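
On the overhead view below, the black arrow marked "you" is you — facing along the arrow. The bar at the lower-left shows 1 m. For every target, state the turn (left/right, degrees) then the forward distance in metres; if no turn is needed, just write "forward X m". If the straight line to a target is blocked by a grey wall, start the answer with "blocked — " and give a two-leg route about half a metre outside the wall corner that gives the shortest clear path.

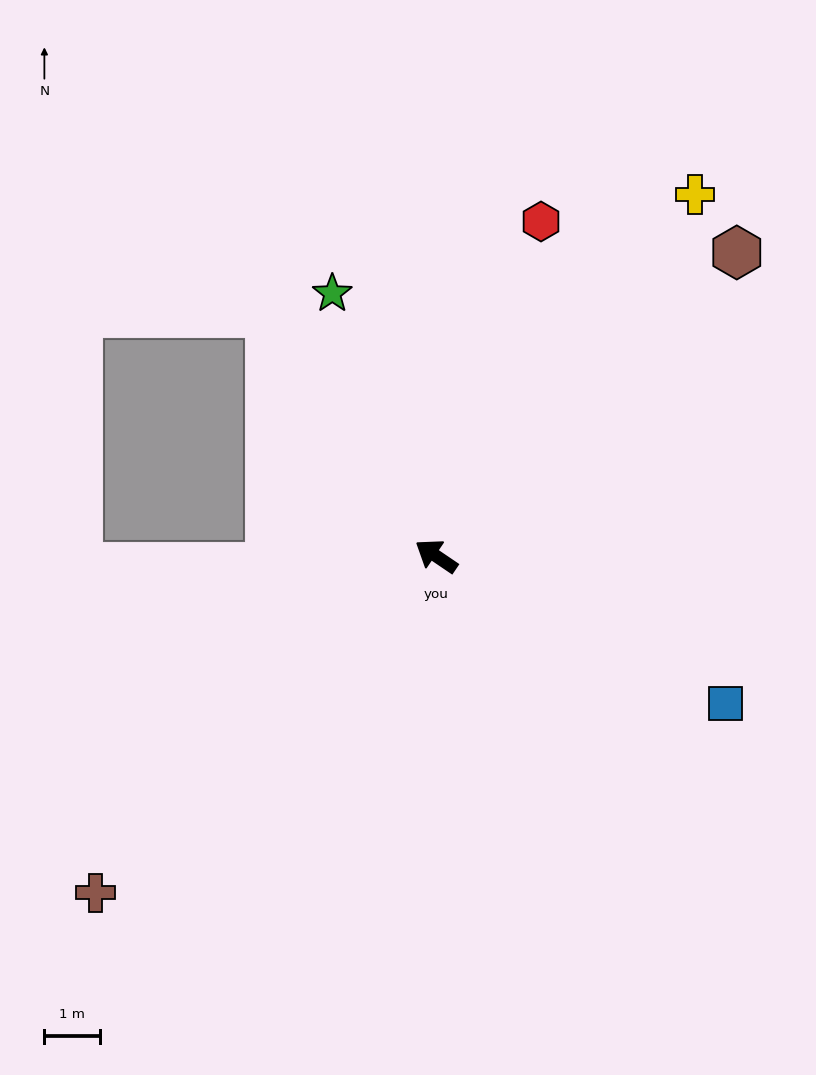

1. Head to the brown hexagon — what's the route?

turn right 101°, forward 7.6 m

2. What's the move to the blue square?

turn right 173°, forward 5.8 m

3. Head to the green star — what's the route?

turn right 34°, forward 5.0 m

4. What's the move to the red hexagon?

turn right 73°, forward 6.3 m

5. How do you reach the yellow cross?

turn right 91°, forward 7.9 m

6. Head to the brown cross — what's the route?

turn left 79°, forward 8.5 m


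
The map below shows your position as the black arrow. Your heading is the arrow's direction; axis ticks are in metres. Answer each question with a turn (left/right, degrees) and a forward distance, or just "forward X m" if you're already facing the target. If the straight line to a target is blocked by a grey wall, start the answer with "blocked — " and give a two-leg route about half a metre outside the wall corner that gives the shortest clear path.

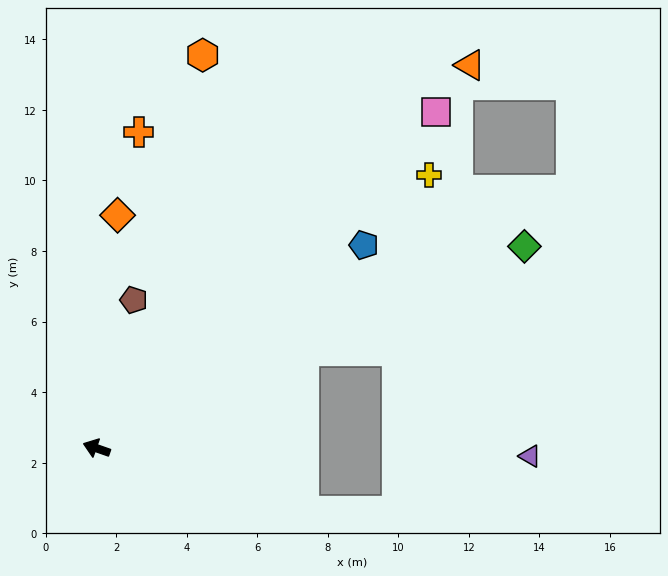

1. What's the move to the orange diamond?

turn right 76°, forward 6.6 m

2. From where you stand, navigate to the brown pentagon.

turn right 85°, forward 4.3 m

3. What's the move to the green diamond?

turn right 135°, forward 13.4 m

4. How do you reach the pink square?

turn right 116°, forward 13.5 m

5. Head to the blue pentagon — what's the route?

turn right 123°, forward 9.5 m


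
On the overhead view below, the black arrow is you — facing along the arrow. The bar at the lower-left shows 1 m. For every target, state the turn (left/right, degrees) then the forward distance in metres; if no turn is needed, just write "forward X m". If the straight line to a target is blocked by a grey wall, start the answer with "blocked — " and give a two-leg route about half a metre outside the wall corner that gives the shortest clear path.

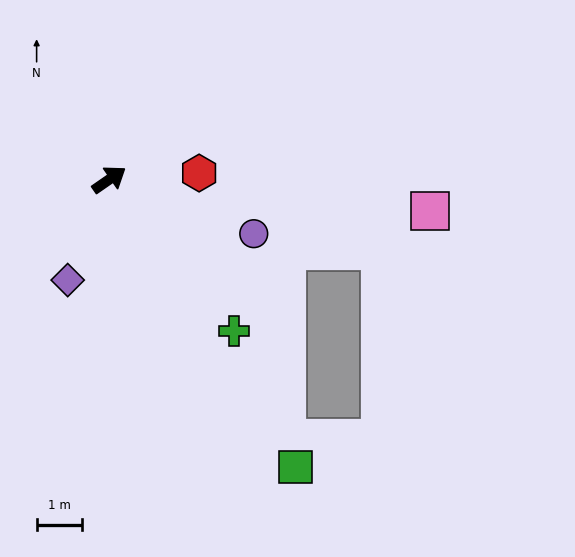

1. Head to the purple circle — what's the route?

turn right 55°, forward 3.4 m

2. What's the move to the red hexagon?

turn right 31°, forward 2.0 m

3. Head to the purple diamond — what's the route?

turn right 147°, forward 2.4 m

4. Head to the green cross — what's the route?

turn right 85°, forward 4.3 m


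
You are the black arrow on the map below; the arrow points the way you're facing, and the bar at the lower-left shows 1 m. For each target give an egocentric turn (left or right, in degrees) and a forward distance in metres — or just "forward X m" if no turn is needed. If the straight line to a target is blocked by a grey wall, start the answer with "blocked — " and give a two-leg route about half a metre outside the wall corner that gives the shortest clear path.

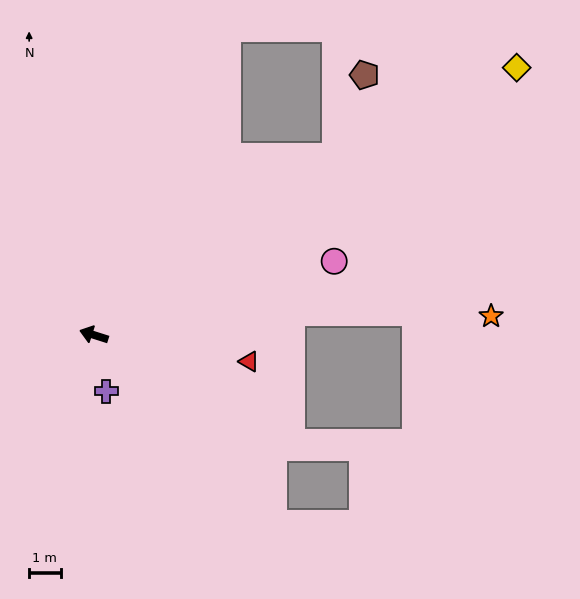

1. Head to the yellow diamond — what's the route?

turn right 130°, forward 15.9 m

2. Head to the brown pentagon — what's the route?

blocked — turn right 126°, forward 9.5 m, then turn left 33°, forward 2.8 m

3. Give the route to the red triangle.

turn right 172°, forward 5.0 m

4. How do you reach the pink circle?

turn right 145°, forward 8.0 m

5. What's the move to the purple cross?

turn left 120°, forward 1.8 m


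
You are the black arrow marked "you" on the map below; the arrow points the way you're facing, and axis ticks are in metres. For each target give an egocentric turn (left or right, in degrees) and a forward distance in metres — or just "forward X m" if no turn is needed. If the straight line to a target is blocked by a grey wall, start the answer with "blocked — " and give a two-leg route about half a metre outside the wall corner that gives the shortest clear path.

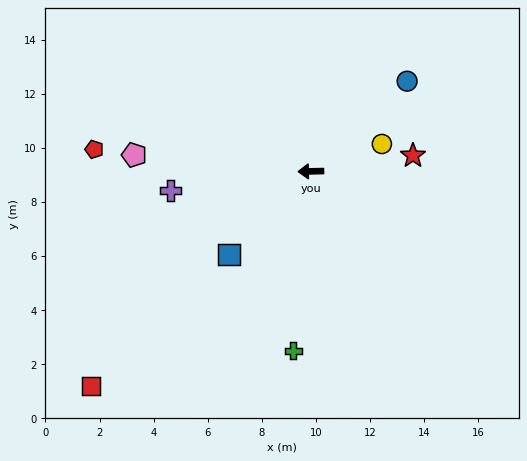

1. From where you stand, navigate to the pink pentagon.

turn right 7°, forward 6.6 m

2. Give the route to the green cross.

turn left 83°, forward 6.7 m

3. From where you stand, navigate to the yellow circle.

turn right 160°, forward 2.8 m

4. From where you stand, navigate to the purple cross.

turn left 7°, forward 5.2 m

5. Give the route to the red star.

turn right 173°, forward 3.8 m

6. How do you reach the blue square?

turn left 44°, forward 4.3 m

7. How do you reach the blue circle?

turn right 138°, forward 4.9 m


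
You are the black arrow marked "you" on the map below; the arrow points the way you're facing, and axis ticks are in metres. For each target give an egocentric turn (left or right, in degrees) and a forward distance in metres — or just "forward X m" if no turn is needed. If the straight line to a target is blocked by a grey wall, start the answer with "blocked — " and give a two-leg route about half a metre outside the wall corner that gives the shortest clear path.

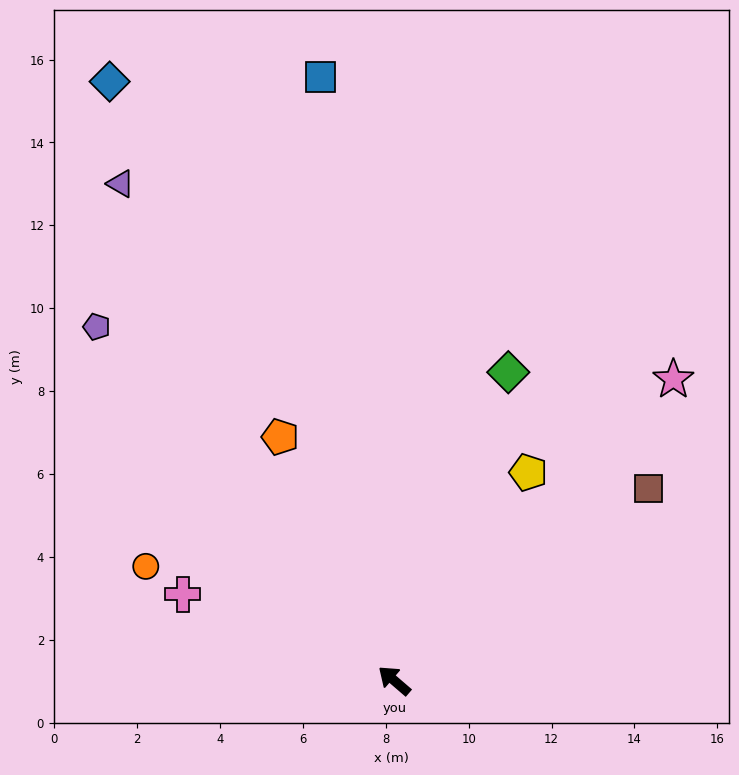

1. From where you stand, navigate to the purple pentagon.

turn right 9°, forward 11.2 m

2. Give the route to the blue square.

turn right 42°, forward 14.7 m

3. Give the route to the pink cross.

turn left 18°, forward 5.5 m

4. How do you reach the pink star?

turn right 92°, forward 9.9 m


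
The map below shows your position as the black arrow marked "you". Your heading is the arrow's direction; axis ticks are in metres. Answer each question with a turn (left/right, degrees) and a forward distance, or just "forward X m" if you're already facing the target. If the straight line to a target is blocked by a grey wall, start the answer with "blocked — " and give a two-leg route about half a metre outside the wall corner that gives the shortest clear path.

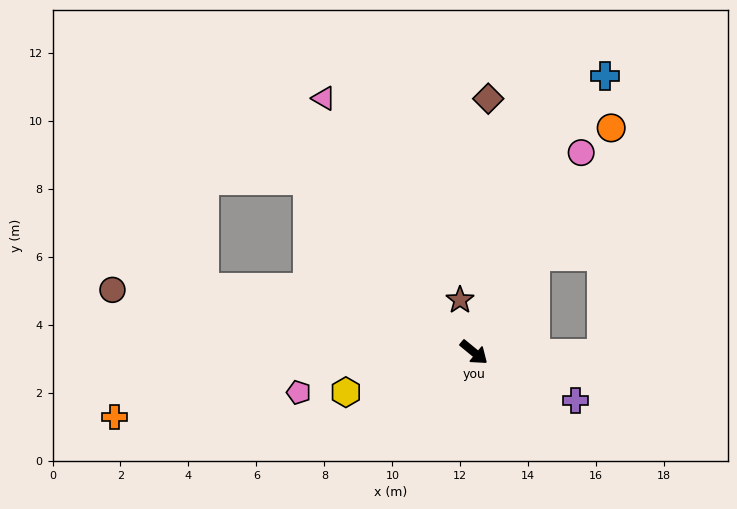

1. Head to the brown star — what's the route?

turn left 144°, forward 1.6 m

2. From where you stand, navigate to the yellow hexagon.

turn right 123°, forward 3.9 m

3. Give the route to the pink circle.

turn left 101°, forward 6.7 m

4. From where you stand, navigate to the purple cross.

turn left 14°, forward 3.3 m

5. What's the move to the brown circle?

turn right 150°, forward 10.8 m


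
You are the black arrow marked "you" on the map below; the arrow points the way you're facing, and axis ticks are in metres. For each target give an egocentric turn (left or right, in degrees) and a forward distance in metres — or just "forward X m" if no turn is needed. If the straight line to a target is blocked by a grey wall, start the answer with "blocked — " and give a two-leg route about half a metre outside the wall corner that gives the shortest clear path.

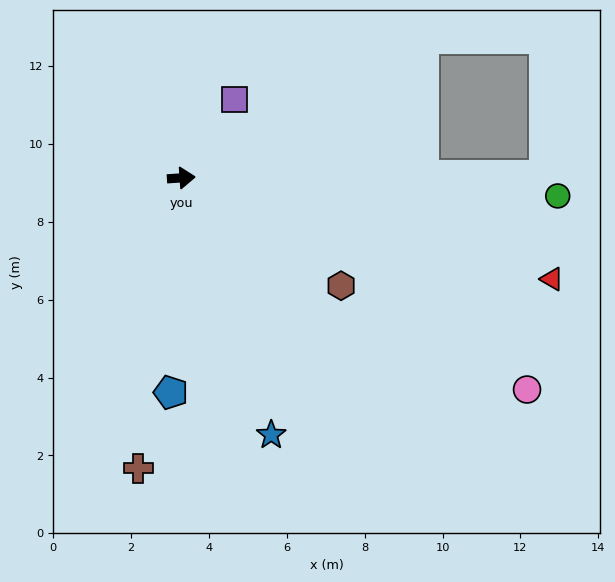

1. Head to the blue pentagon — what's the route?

turn right 97°, forward 5.5 m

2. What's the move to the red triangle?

turn right 19°, forward 9.9 m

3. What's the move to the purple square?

turn left 52°, forward 2.4 m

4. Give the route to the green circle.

turn right 7°, forward 9.7 m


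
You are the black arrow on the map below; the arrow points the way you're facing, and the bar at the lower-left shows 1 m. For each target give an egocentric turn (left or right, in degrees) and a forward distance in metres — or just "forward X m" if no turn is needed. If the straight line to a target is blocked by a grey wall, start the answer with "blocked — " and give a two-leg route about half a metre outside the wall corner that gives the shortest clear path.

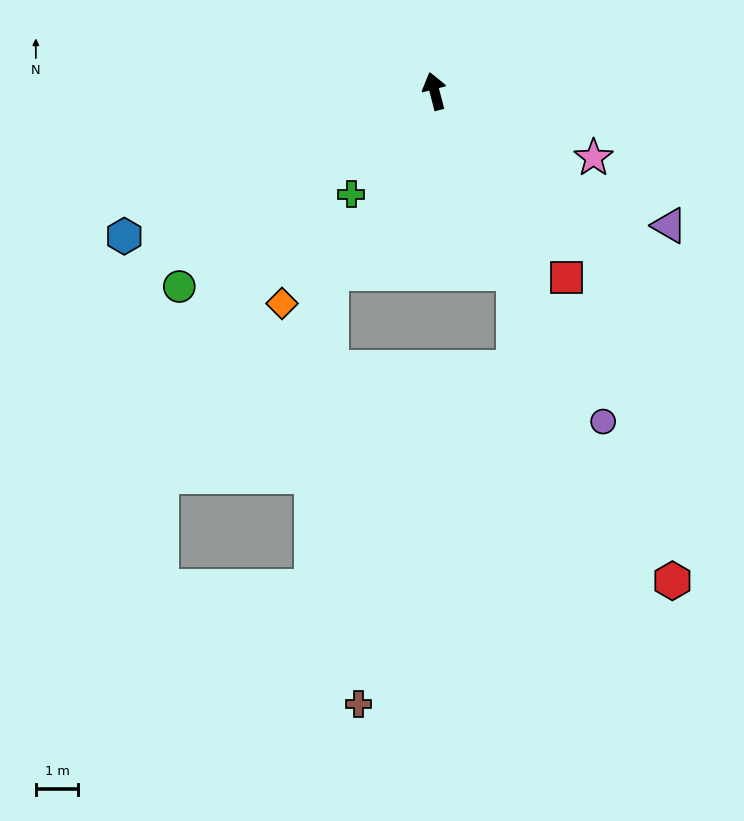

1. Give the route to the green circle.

turn left 113°, forward 7.5 m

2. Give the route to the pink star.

turn right 127°, forward 4.0 m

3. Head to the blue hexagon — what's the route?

turn left 101°, forward 8.0 m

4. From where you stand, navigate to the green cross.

turn left 127°, forward 3.1 m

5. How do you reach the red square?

turn right 159°, forward 5.4 m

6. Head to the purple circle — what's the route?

turn right 167°, forward 8.7 m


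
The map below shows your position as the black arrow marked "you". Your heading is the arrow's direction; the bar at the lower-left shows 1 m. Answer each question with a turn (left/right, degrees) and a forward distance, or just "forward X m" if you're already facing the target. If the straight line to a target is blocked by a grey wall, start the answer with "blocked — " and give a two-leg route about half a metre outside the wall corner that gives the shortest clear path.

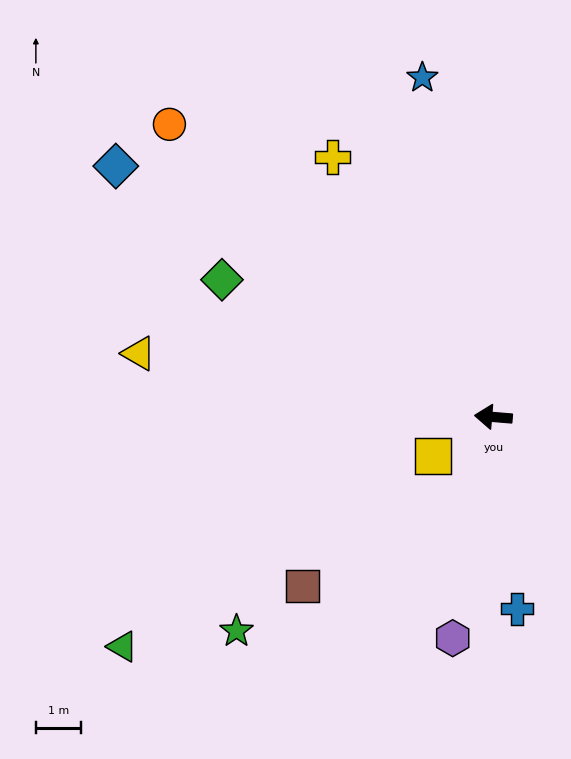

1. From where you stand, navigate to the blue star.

turn right 73°, forward 7.7 m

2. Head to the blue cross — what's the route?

turn left 102°, forward 4.3 m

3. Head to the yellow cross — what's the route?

turn right 54°, forward 6.8 m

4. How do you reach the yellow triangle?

turn right 5°, forward 8.0 m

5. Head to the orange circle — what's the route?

turn right 37°, forward 9.7 m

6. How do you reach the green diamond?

turn right 22°, forward 6.7 m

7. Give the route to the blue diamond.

turn right 29°, forward 10.1 m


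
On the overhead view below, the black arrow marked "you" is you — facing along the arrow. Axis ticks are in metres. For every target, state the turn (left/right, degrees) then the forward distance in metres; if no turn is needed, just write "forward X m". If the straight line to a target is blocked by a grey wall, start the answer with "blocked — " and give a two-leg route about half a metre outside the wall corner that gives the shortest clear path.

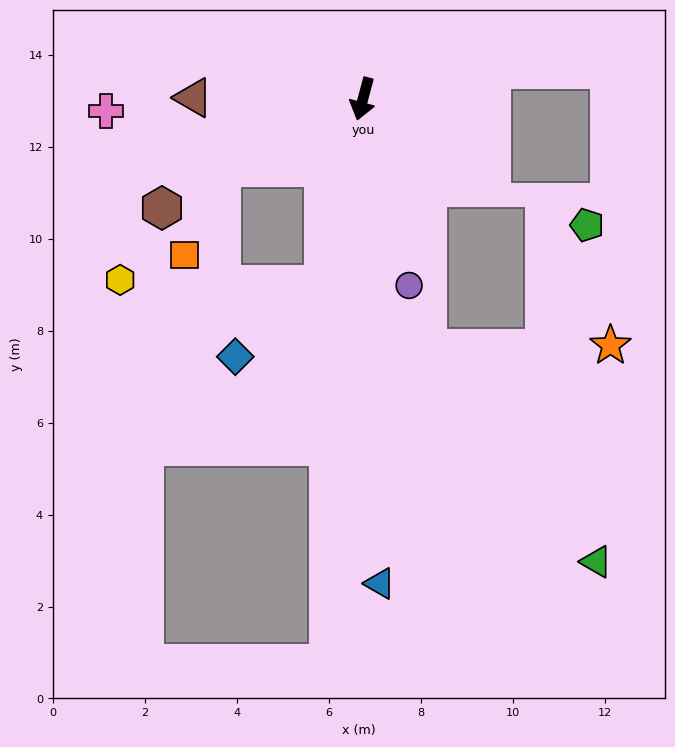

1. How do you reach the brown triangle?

turn right 75°, forward 3.7 m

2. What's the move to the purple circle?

turn left 29°, forward 4.2 m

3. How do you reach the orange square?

blocked — turn right 49°, forward 3.4 m, then turn left 41°, forward 2.1 m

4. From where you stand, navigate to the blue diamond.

blocked — turn left 3°, forward 4.1 m, then turn right 39°, forward 2.5 m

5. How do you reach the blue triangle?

turn left 17°, forward 10.5 m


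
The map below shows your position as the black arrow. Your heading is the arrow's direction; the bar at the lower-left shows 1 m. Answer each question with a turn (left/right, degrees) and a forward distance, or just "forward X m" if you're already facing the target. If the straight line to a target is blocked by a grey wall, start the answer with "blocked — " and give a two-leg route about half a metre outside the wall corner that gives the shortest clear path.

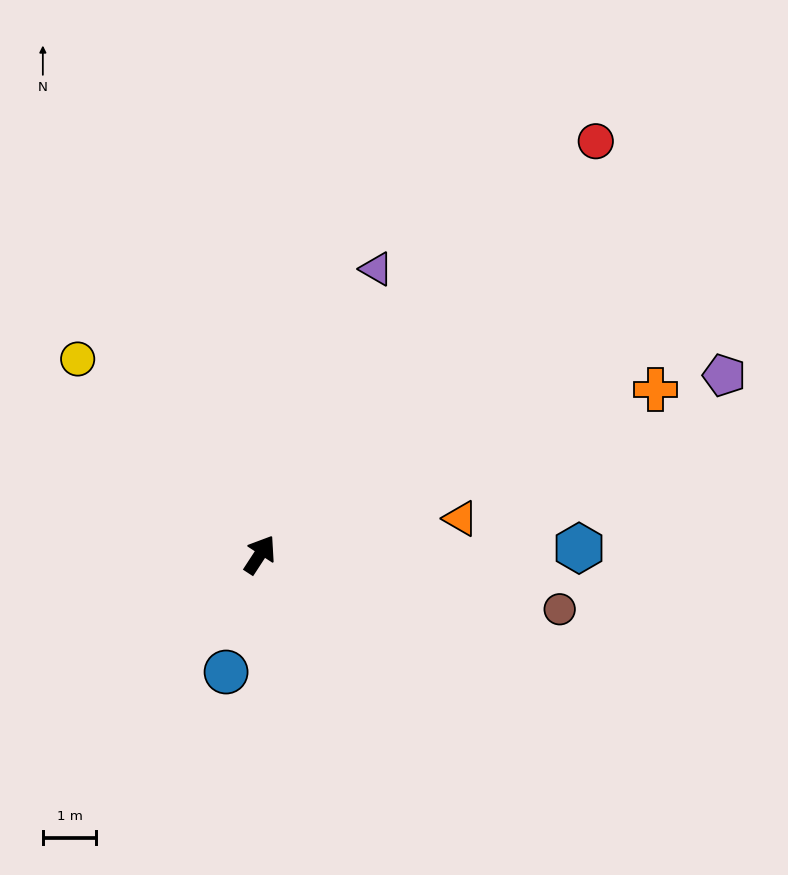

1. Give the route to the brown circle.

turn right 67°, forward 5.7 m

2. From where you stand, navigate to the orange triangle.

turn right 47°, forward 3.8 m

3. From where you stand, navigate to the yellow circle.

turn left 76°, forward 5.0 m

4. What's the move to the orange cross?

turn right 34°, forward 8.0 m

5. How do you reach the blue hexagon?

turn right 56°, forward 6.0 m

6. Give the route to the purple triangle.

turn left 11°, forward 5.8 m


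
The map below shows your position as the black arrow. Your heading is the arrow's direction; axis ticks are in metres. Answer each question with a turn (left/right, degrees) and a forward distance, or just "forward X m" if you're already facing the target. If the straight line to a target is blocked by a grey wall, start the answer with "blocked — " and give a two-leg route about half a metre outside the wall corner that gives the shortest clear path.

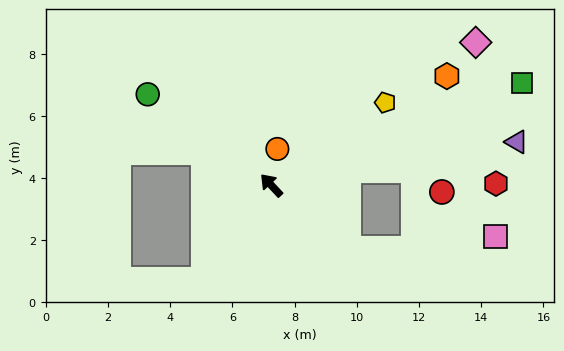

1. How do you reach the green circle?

turn left 11°, forward 4.9 m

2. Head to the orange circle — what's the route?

turn right 53°, forward 1.2 m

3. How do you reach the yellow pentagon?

turn right 97°, forward 4.5 m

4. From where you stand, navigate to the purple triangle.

turn right 123°, forward 8.0 m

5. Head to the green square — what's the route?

turn right 111°, forward 8.7 m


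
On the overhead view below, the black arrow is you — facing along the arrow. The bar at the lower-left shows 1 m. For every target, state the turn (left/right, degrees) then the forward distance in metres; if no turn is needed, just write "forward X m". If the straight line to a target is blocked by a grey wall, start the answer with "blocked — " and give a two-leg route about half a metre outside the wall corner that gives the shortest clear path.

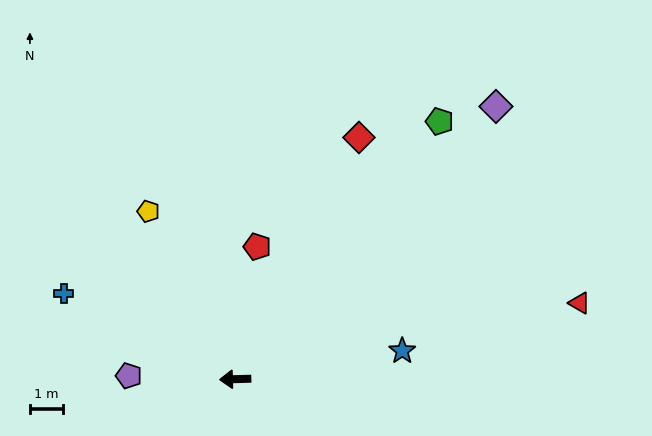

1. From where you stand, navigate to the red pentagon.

turn right 101°, forward 4.1 m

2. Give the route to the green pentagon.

turn right 130°, forward 10.0 m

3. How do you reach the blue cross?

turn right 28°, forward 5.8 m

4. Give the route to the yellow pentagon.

turn right 64°, forward 5.7 m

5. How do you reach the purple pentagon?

turn right 4°, forward 3.2 m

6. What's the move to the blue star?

turn right 172°, forward 5.2 m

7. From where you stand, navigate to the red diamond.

turn right 119°, forward 8.3 m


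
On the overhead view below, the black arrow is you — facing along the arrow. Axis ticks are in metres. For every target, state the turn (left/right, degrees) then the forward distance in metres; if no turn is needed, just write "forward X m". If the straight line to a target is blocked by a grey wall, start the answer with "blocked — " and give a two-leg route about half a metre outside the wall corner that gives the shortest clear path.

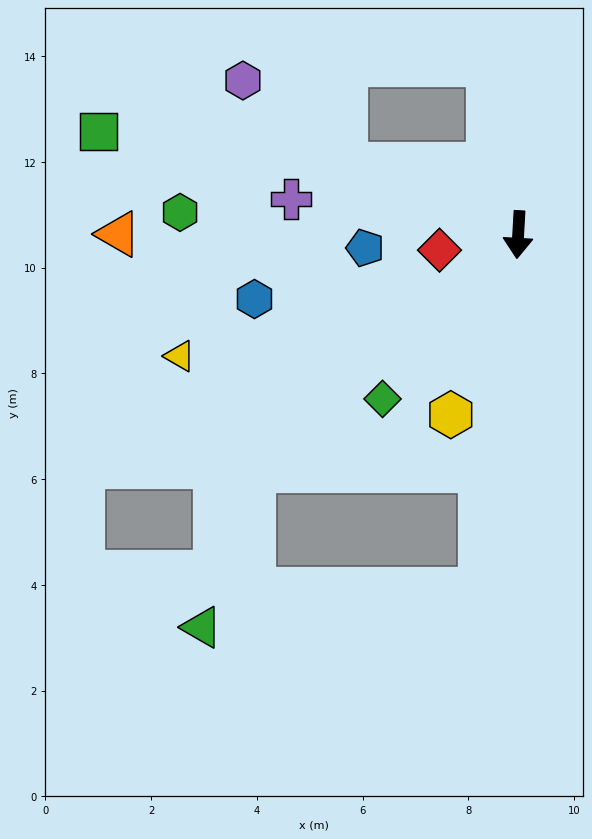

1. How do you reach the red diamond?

turn right 76°, forward 1.5 m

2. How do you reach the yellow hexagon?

turn right 17°, forward 3.6 m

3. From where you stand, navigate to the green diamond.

turn right 36°, forward 4.0 m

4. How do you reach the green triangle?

blocked — turn right 45°, forward 6.7 m, then turn left 30°, forward 3.1 m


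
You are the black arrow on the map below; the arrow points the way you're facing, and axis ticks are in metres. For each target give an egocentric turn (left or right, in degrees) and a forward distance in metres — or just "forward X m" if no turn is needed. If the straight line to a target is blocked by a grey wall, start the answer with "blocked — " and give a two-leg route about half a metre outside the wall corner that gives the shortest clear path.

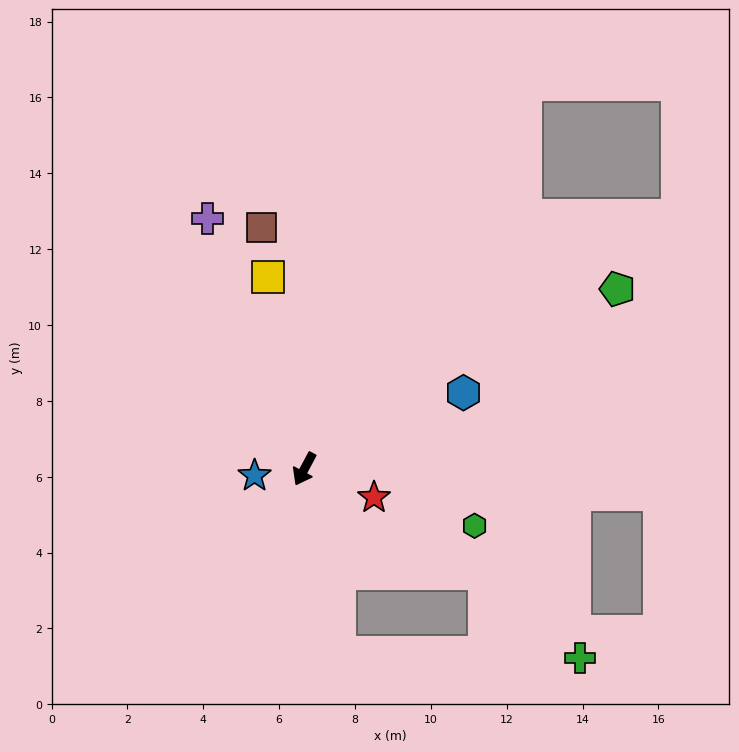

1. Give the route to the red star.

turn left 96°, forward 2.0 m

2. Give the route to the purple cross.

turn right 131°, forward 7.1 m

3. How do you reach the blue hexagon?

turn left 144°, forward 4.7 m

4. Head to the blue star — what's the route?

turn right 54°, forward 1.3 m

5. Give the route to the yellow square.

turn right 141°, forward 5.2 m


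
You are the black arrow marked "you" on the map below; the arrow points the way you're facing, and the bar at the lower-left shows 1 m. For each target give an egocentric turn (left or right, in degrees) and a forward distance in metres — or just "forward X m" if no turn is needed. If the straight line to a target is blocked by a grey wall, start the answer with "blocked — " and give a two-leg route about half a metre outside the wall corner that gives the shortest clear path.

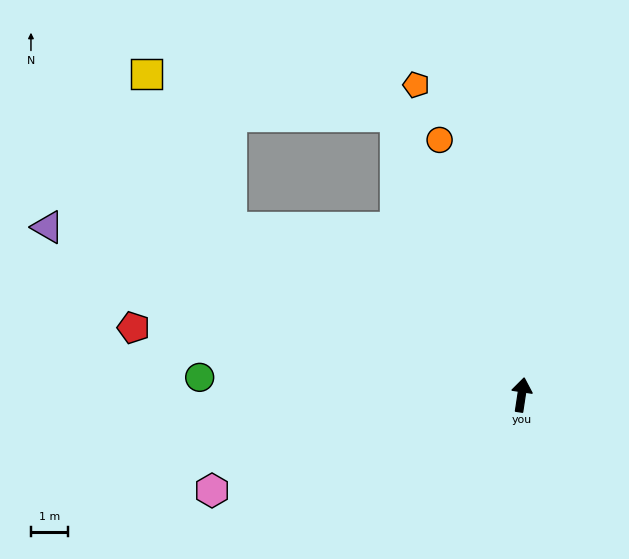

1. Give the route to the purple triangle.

turn left 79°, forward 13.6 m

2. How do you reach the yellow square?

blocked — turn left 69°, forward 9.1 m, then turn right 32°, forward 4.8 m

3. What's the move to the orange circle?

turn left 26°, forward 7.3 m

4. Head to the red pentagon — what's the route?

turn left 89°, forward 10.7 m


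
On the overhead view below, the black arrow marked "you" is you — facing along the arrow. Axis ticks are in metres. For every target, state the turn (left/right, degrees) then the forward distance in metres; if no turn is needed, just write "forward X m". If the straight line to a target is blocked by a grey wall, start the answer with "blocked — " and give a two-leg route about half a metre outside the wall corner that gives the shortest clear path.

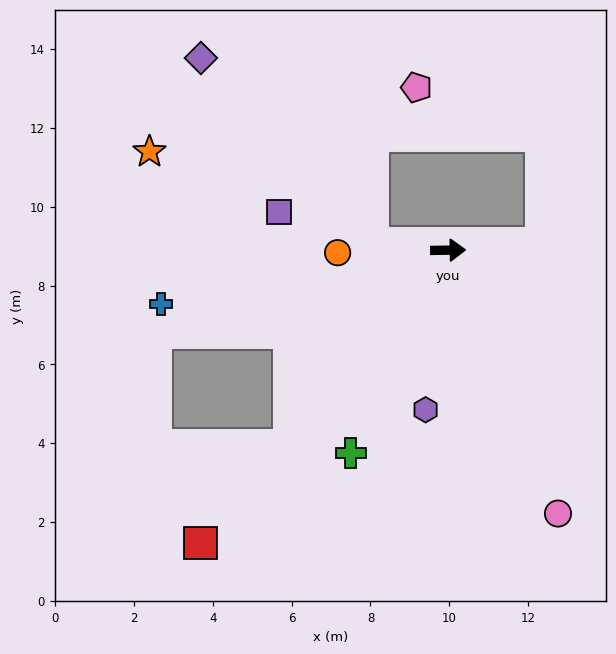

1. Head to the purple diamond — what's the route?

blocked — turn left 174°, forward 1.9 m, then turn right 42°, forward 6.4 m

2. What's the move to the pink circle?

turn right 68°, forward 7.2 m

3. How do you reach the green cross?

turn right 117°, forward 5.7 m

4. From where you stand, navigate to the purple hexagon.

turn right 99°, forward 4.1 m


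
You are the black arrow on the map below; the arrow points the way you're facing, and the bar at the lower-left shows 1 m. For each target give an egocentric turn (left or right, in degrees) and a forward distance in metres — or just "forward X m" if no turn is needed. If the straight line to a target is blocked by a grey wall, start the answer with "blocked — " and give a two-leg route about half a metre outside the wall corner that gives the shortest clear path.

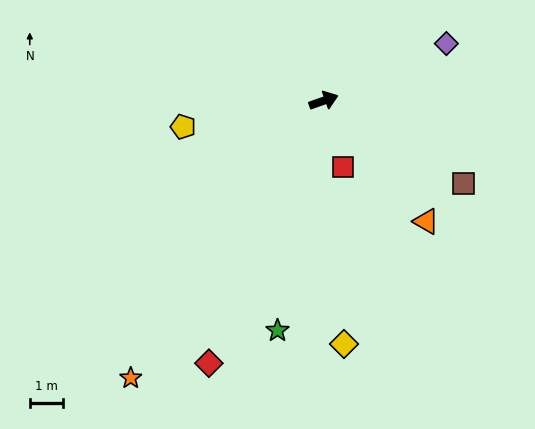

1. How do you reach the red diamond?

turn right 133°, forward 8.5 m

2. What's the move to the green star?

turn right 121°, forward 7.0 m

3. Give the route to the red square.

turn right 93°, forward 2.0 m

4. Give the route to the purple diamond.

turn left 5°, forward 4.0 m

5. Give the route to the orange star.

turn right 144°, forward 10.0 m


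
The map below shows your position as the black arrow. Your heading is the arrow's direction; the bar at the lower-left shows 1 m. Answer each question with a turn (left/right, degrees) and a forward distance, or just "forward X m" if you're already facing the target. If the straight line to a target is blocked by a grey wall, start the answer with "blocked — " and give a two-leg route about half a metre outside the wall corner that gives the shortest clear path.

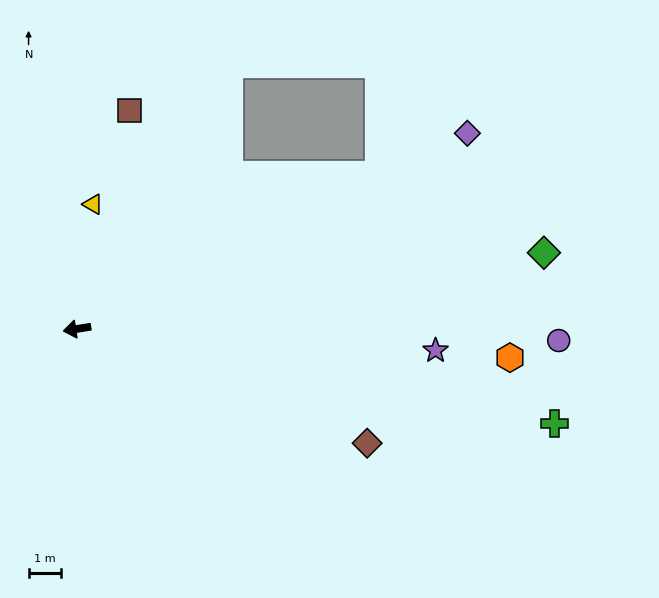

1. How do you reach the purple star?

turn left 168°, forward 11.0 m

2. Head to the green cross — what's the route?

turn left 160°, forward 14.9 m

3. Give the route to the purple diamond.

turn right 162°, forward 13.4 m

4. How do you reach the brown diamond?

turn left 150°, forward 9.6 m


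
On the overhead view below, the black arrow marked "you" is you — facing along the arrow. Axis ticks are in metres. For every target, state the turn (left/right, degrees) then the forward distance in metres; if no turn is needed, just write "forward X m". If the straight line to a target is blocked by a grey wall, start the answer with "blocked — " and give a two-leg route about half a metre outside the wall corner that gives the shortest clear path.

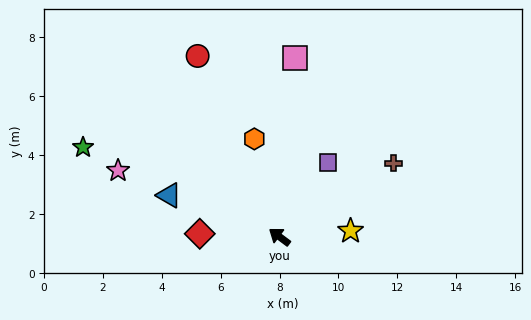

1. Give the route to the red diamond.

turn left 35°, forward 2.7 m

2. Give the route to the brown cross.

turn right 110°, forward 4.6 m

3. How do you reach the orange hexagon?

turn right 39°, forward 3.4 m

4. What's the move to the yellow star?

turn right 139°, forward 2.4 m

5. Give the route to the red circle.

turn right 29°, forward 6.7 m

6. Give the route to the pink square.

turn right 58°, forward 6.1 m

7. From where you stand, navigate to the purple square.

turn right 87°, forward 3.0 m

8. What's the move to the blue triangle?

turn left 16°, forward 4.0 m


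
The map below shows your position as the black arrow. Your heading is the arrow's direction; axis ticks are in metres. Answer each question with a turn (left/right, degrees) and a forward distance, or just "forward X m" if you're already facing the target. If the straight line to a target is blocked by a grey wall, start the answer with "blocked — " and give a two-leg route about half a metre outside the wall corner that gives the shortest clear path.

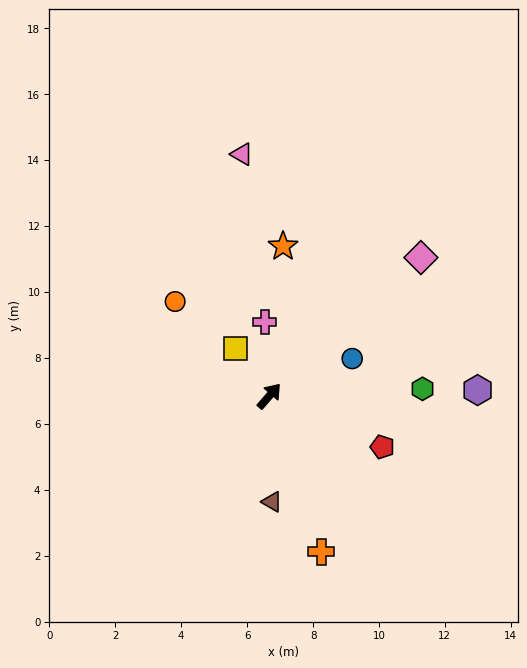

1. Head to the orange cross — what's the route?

turn right 121°, forward 5.0 m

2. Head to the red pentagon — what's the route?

turn right 73°, forward 3.8 m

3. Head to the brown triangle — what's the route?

turn right 138°, forward 3.2 m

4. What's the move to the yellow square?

turn left 76°, forward 1.8 m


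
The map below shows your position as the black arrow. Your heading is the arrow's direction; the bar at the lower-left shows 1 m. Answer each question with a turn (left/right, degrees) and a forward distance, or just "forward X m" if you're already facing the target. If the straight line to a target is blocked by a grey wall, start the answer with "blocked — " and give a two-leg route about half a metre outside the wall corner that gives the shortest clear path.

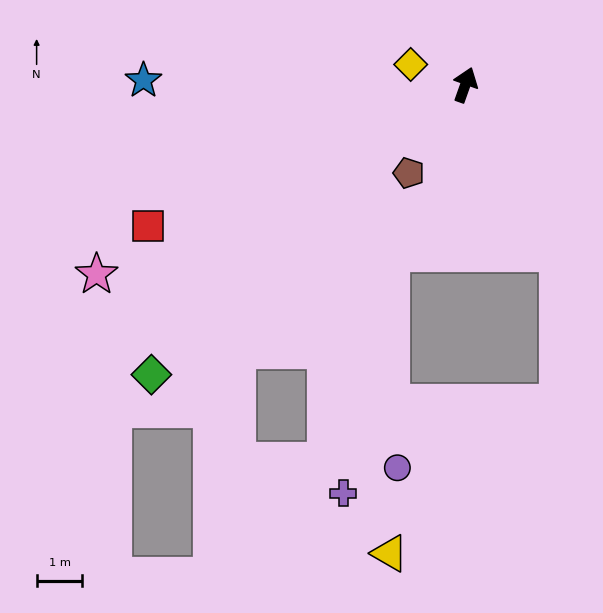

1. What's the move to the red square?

turn left 134°, forward 7.6 m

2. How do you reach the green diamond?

turn left 152°, forward 9.3 m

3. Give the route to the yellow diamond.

turn left 89°, forward 1.3 m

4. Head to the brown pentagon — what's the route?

turn left 167°, forward 2.3 m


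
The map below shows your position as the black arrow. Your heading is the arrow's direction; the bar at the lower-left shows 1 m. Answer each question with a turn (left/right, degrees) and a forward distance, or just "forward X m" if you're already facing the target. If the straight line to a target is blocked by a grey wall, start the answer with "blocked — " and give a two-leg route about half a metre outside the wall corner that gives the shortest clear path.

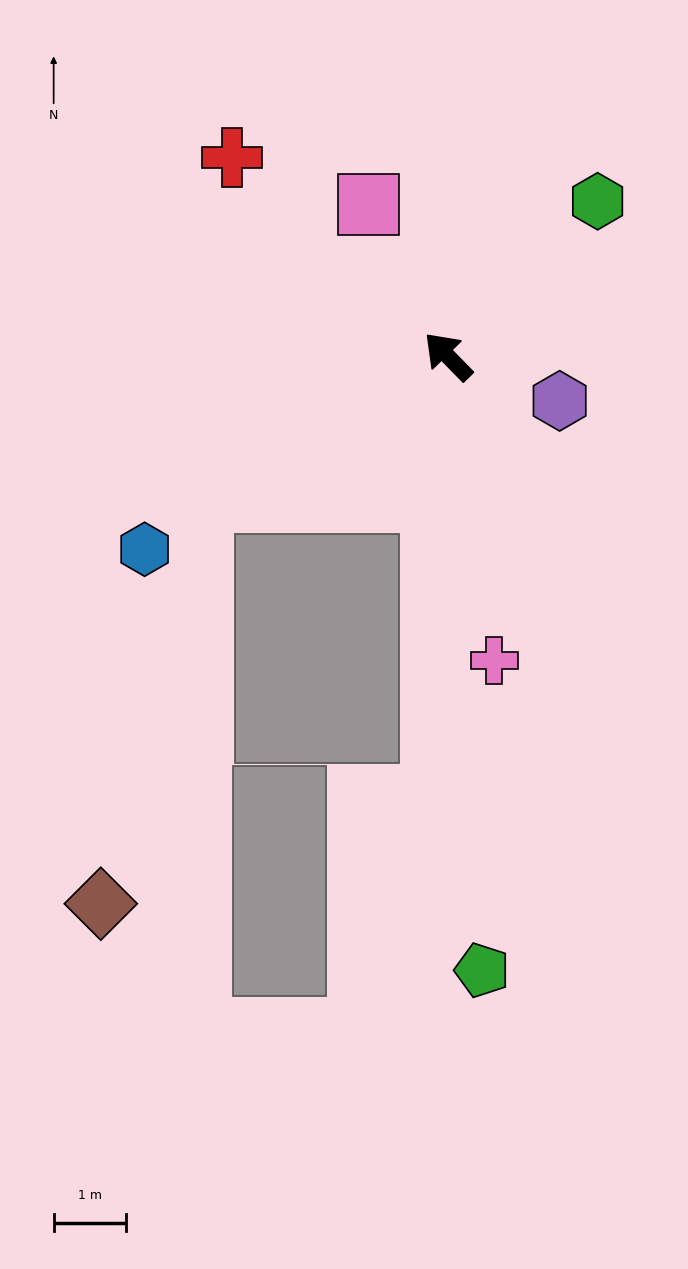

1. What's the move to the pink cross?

turn left 144°, forward 4.2 m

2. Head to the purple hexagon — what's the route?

turn right 156°, forward 1.7 m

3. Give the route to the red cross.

turn left 3°, forward 4.0 m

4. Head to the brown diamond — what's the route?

blocked — turn left 76°, forward 3.9 m, then turn left 46°, forward 5.7 m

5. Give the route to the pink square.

turn right 17°, forward 2.4 m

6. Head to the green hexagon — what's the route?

turn right 88°, forward 3.0 m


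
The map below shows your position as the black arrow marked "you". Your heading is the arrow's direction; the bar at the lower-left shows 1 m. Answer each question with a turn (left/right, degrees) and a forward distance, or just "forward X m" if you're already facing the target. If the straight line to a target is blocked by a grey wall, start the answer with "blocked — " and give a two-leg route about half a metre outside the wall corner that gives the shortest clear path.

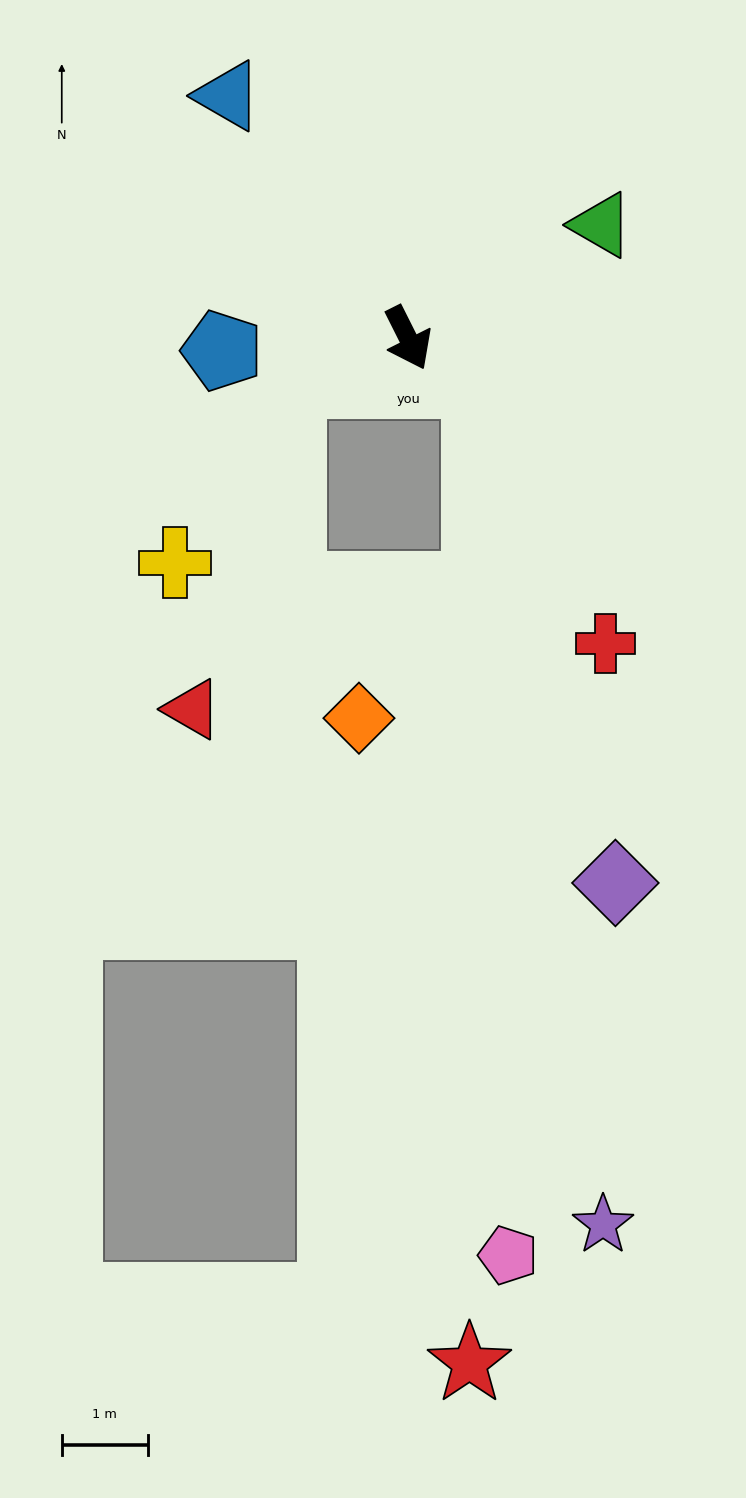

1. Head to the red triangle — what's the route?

blocked — turn right 97°, forward 1.5 m, then turn left 54°, forward 4.0 m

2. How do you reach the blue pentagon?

turn right 113°, forward 2.2 m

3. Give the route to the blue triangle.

turn right 170°, forward 3.5 m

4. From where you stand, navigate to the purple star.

blocked — turn left 32°, forward 1.0 m, then turn right 50°, forward 9.9 m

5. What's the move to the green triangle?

turn left 94°, forward 2.6 m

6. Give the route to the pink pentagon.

blocked — turn left 32°, forward 1.0 m, then turn right 57°, forward 10.2 m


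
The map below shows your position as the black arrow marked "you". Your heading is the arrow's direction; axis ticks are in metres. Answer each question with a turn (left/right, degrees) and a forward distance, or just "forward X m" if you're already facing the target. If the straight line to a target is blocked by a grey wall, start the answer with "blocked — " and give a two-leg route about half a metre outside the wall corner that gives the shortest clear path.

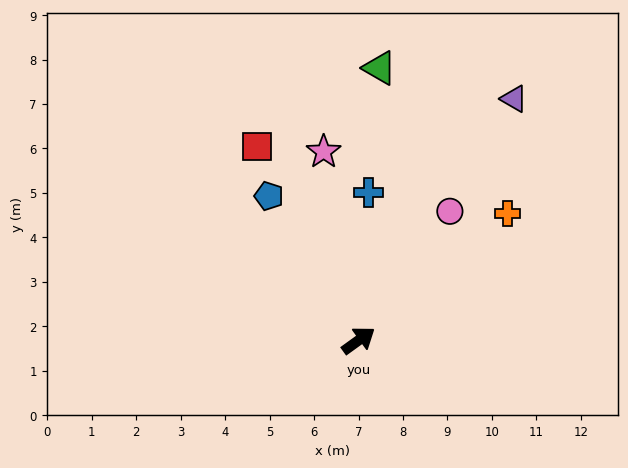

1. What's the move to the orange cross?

turn left 5°, forward 4.4 m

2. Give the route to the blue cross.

turn left 50°, forward 3.3 m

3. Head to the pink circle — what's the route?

turn left 19°, forward 3.6 m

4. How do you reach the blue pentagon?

turn left 86°, forward 3.8 m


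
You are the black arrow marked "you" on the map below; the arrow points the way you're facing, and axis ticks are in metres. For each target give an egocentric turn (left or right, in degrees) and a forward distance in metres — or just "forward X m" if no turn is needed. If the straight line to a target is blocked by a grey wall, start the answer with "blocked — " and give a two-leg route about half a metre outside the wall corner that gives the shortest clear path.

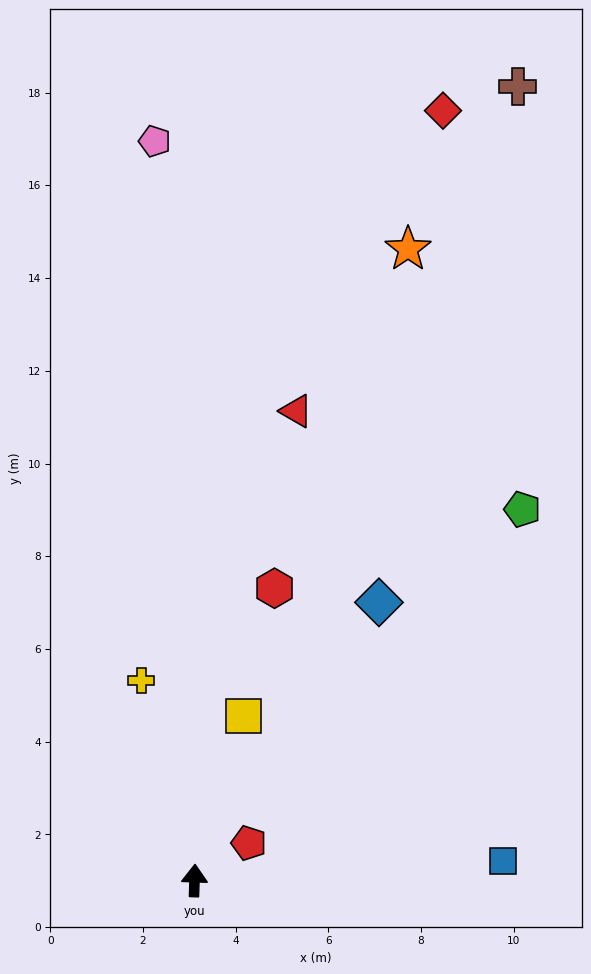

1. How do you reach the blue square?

turn right 84°, forward 6.7 m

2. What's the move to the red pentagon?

turn right 54°, forward 1.4 m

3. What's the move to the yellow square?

turn right 15°, forward 3.7 m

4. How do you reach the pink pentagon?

turn left 5°, forward 16.0 m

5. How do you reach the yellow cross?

turn left 17°, forward 4.5 m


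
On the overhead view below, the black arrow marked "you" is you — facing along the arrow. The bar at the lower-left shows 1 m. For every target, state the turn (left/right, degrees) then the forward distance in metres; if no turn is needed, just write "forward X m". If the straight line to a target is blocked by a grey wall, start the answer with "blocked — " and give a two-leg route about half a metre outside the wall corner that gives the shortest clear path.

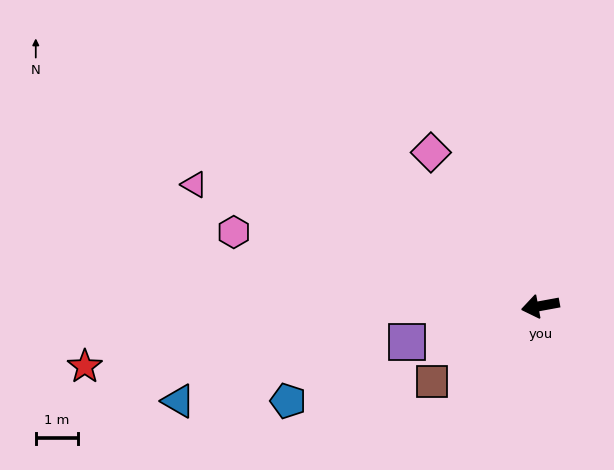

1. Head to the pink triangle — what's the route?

turn right 30°, forward 8.7 m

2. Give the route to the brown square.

turn left 25°, forward 3.1 m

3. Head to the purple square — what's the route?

turn left 5°, forward 3.3 m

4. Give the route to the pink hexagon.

turn right 24°, forward 7.5 m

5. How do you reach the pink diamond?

turn right 65°, forward 4.5 m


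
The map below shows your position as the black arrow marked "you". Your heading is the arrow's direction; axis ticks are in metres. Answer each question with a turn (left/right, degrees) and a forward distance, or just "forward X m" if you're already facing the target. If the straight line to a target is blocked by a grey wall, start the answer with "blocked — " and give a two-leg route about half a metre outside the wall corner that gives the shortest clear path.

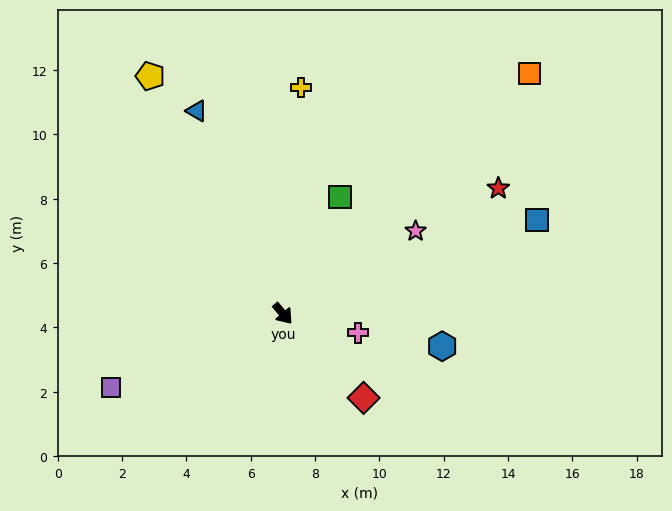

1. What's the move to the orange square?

turn left 94°, forward 10.7 m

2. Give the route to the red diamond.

turn left 4°, forward 3.6 m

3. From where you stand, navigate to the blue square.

turn left 70°, forward 8.4 m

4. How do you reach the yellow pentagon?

turn left 169°, forward 8.5 m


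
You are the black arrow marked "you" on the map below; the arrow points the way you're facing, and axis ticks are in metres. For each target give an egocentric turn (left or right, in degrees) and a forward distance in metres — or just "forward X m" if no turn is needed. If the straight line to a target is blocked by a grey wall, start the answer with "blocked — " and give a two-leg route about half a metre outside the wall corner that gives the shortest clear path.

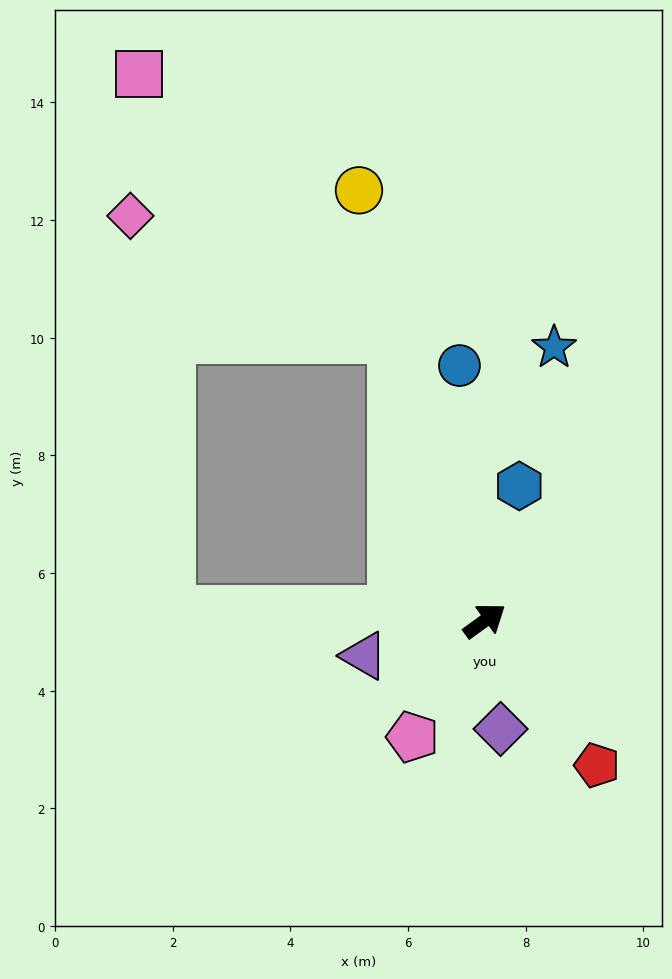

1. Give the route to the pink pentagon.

turn right 158°, forward 2.3 m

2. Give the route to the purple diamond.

turn right 118°, forward 1.9 m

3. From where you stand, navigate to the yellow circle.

turn left 70°, forward 7.6 m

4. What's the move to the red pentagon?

turn right 88°, forward 3.1 m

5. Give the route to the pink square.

blocked — turn left 72°, forward 5.0 m, then turn left 26°, forward 6.2 m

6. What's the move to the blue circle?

turn left 60°, forward 4.4 m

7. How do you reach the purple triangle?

turn left 160°, forward 2.1 m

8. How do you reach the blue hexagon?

turn left 40°, forward 2.4 m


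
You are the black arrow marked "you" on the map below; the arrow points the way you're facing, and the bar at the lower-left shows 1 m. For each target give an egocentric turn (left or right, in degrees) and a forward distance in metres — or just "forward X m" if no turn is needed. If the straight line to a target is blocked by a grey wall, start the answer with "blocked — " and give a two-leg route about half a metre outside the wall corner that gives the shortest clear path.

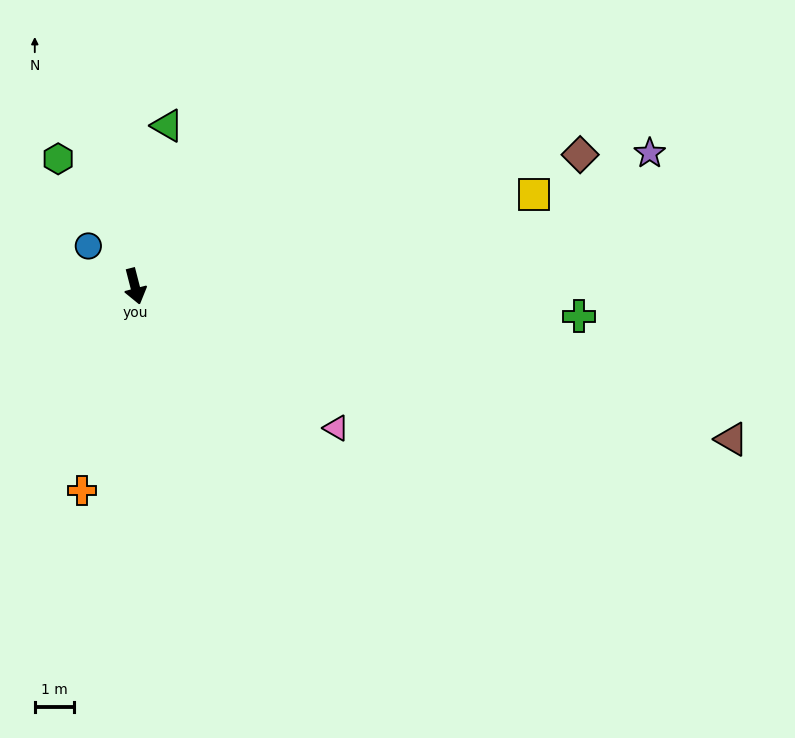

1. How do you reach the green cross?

turn left 72°, forward 11.3 m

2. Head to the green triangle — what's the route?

turn left 154°, forward 4.1 m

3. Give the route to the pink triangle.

turn left 40°, forward 6.2 m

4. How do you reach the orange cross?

turn right 29°, forward 5.3 m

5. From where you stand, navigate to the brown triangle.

turn left 61°, forward 15.6 m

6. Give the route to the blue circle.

turn right 145°, forward 1.6 m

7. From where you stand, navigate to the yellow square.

turn left 89°, forward 10.4 m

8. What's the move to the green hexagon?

turn right 163°, forward 3.8 m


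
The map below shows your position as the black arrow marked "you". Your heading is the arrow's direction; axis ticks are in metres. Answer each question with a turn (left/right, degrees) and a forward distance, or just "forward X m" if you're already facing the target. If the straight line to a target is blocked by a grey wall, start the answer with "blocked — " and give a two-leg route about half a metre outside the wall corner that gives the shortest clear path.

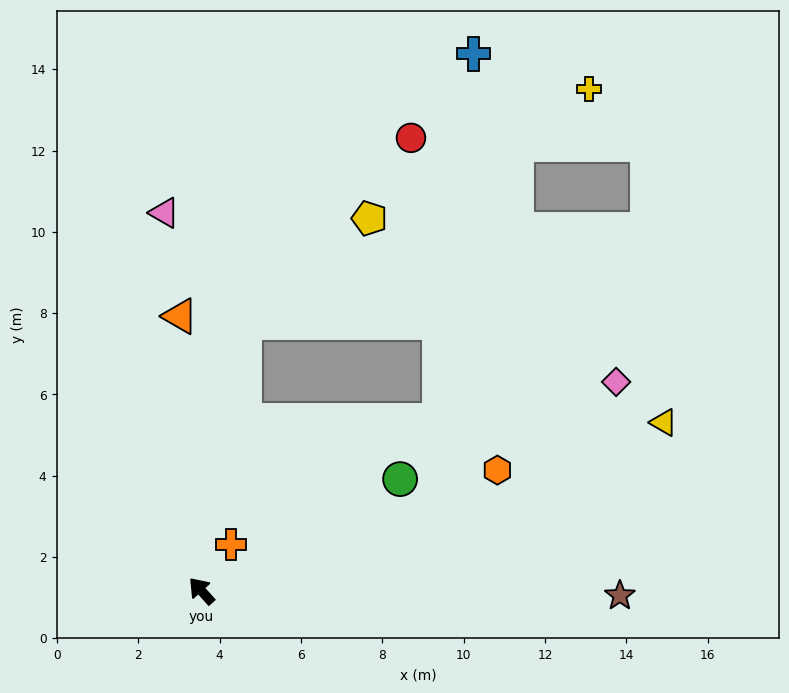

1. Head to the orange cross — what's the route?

turn right 75°, forward 1.3 m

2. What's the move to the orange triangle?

turn right 37°, forward 6.8 m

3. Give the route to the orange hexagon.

turn right 110°, forward 7.9 m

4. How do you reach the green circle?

turn right 103°, forward 5.6 m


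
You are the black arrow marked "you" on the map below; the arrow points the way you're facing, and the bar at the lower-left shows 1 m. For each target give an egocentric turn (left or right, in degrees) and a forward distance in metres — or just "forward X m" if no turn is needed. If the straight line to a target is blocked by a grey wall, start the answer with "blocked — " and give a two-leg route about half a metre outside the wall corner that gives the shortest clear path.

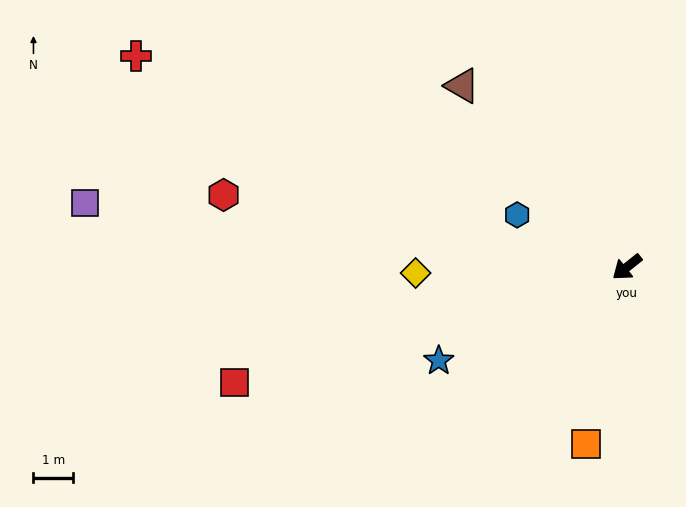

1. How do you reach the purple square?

turn right 45°, forward 13.7 m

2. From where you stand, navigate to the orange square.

turn left 38°, forward 4.6 m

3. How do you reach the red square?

turn right 22°, forward 10.3 m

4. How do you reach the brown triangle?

turn right 86°, forward 6.2 m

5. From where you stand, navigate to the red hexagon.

turn right 49°, forward 10.3 m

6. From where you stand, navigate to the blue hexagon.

turn right 64°, forward 3.1 m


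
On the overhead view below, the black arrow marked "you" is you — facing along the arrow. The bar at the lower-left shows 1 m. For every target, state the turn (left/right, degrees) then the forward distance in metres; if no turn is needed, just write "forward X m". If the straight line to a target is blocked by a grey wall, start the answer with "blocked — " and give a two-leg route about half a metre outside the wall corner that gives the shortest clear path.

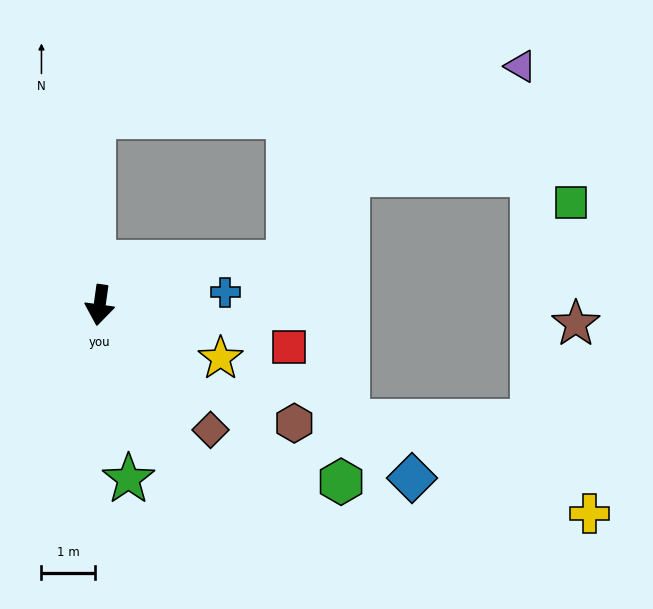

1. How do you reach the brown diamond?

turn left 50°, forward 3.1 m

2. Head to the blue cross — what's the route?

turn left 104°, forward 2.4 m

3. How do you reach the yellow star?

turn left 74°, forward 2.5 m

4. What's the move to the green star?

turn left 17°, forward 3.3 m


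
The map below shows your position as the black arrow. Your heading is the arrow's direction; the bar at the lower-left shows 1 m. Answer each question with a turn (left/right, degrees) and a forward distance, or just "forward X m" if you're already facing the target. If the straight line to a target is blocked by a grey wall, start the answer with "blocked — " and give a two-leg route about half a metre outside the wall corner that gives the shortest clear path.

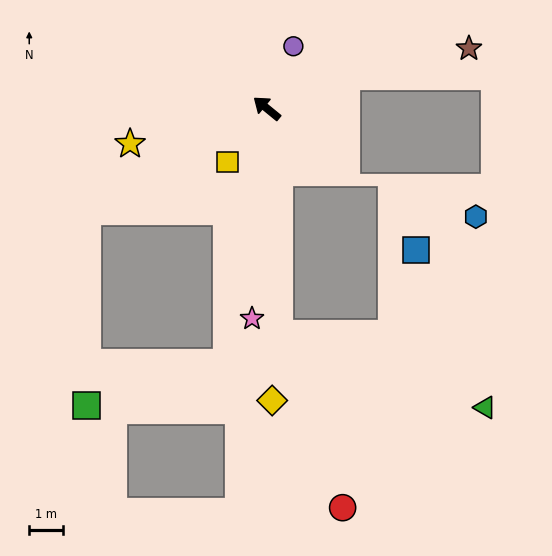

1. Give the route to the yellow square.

turn left 93°, forward 2.0 m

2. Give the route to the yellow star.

turn left 54°, forward 4.2 m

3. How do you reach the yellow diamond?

turn left 130°, forward 8.7 m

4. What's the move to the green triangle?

blocked — turn left 132°, forward 6.8 m, then turn left 68°, forward 6.6 m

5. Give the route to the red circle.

blocked — turn left 132°, forward 6.8 m, then turn left 17°, forward 5.5 m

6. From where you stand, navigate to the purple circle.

turn right 74°, forward 2.0 m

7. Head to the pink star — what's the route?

turn left 125°, forward 6.3 m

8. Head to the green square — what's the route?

blocked — turn left 69°, forward 6.2 m, then turn left 60°, forward 5.8 m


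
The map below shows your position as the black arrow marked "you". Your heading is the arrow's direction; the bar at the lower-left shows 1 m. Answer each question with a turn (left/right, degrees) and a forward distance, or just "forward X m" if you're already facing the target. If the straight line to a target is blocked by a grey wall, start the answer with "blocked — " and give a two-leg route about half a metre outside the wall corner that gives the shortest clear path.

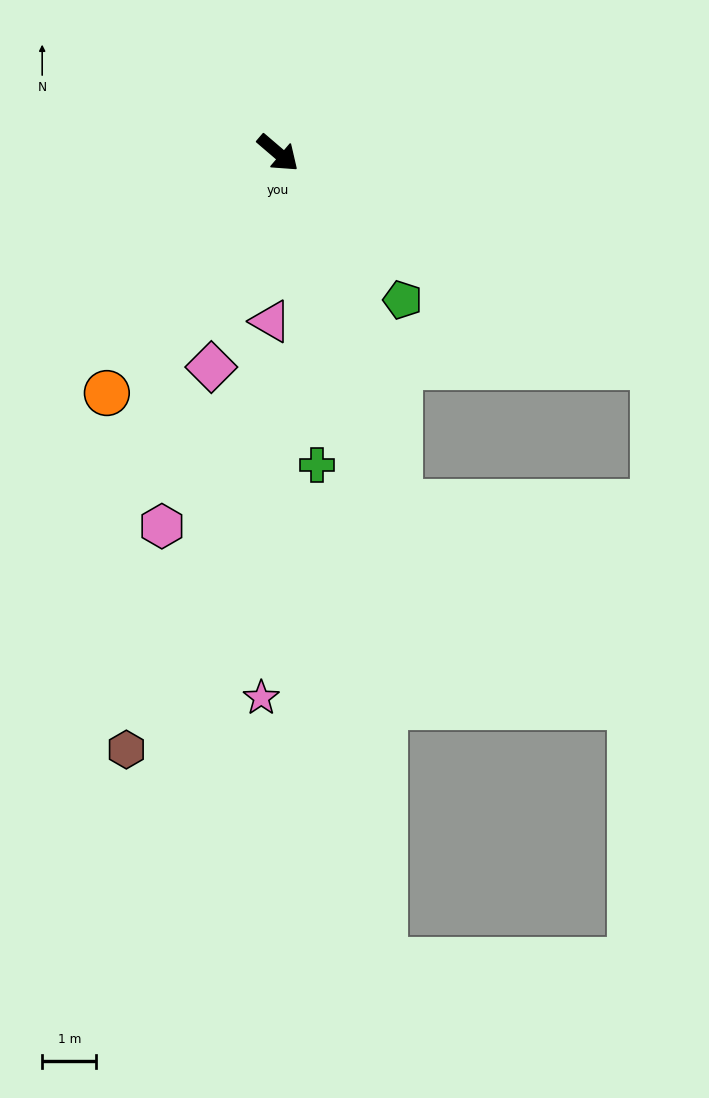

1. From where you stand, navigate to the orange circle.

turn right 85°, forward 5.4 m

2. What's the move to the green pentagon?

turn right 9°, forward 3.6 m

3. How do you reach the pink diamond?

turn right 67°, forward 4.1 m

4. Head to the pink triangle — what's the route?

turn right 52°, forward 3.1 m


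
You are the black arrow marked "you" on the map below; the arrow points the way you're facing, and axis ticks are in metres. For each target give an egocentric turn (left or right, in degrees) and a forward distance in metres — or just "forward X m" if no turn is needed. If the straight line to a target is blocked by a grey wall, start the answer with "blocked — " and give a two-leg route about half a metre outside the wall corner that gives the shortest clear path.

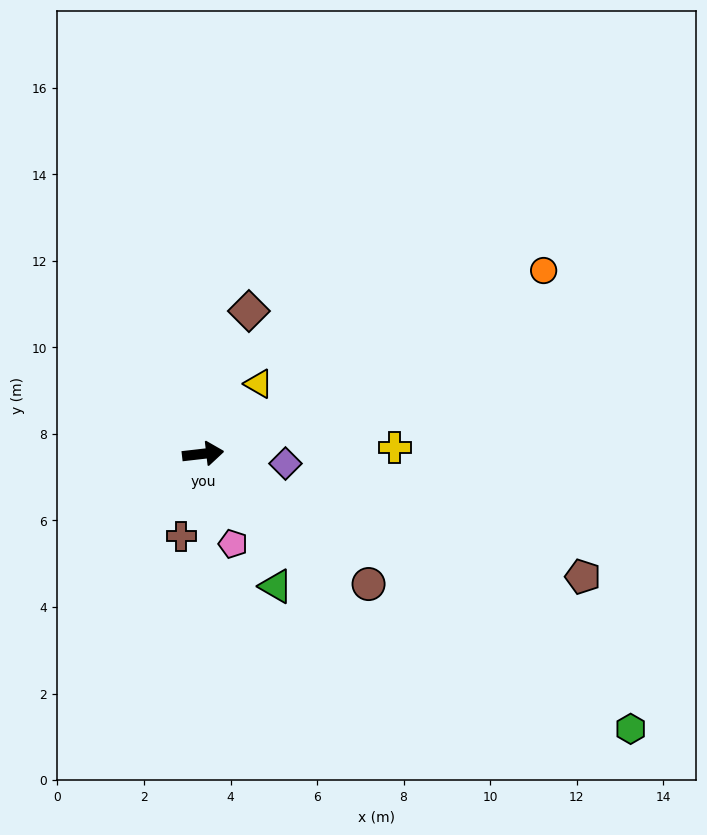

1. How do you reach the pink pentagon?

turn right 78°, forward 2.2 m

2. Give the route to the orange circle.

turn left 22°, forward 8.9 m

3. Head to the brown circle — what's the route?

turn right 45°, forward 4.9 m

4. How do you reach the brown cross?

turn right 111°, forward 2.0 m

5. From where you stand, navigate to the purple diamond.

turn right 13°, forward 1.9 m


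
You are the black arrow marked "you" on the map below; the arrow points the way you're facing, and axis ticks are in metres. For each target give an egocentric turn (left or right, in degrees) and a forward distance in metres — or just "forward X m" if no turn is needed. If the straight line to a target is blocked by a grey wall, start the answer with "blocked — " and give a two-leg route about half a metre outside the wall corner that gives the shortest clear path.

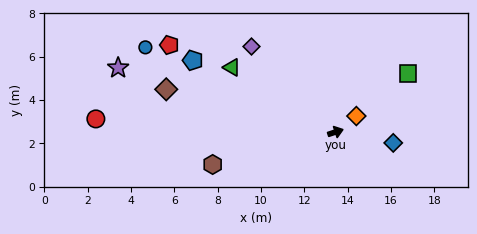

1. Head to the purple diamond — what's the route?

turn left 116°, forward 5.5 m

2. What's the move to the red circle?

turn left 159°, forward 11.1 m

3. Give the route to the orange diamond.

turn left 19°, forward 1.2 m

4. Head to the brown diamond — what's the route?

turn left 148°, forward 8.1 m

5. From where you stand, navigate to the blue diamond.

turn right 29°, forward 2.7 m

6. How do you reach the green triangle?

turn left 130°, forward 5.6 m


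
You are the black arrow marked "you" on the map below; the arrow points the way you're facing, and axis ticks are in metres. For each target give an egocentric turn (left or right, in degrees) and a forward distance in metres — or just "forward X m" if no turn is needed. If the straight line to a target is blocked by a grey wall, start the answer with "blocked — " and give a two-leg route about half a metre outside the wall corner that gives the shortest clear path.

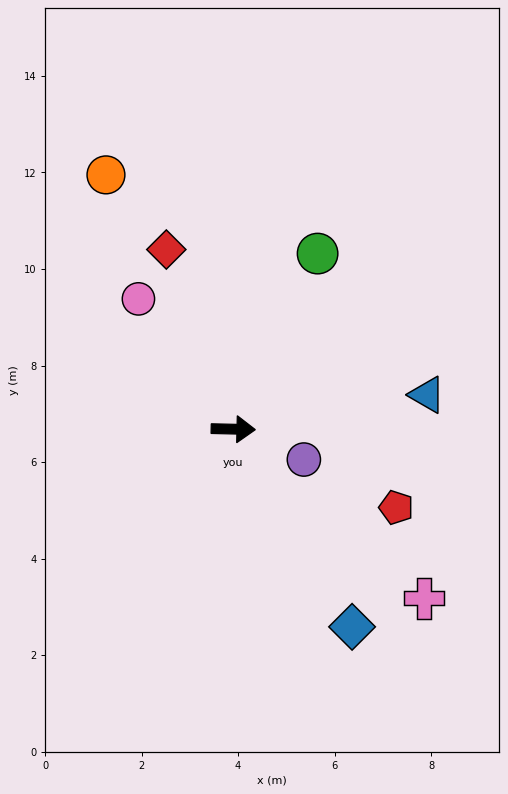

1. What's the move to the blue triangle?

turn left 11°, forward 4.1 m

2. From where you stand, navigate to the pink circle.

turn left 127°, forward 3.3 m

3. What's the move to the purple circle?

turn right 22°, forward 1.6 m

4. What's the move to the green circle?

turn left 66°, forward 4.0 m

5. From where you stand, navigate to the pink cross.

turn right 40°, forward 5.3 m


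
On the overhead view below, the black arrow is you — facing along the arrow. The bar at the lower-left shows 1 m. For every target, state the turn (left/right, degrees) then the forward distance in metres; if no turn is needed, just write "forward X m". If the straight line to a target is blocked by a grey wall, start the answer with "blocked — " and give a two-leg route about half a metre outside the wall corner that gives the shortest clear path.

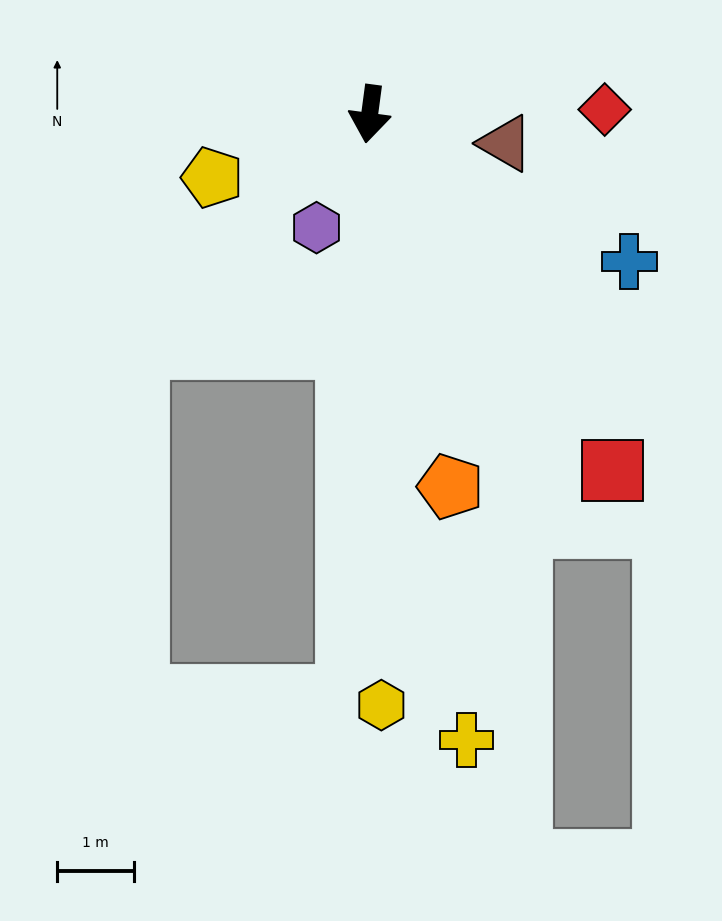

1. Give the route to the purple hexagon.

turn right 17°, forward 1.6 m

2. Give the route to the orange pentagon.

turn left 20°, forward 5.0 m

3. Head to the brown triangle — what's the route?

turn left 85°, forward 1.8 m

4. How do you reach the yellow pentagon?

turn right 60°, forward 2.2 m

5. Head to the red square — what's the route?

turn left 42°, forward 5.6 m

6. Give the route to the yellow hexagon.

turn left 9°, forward 7.7 m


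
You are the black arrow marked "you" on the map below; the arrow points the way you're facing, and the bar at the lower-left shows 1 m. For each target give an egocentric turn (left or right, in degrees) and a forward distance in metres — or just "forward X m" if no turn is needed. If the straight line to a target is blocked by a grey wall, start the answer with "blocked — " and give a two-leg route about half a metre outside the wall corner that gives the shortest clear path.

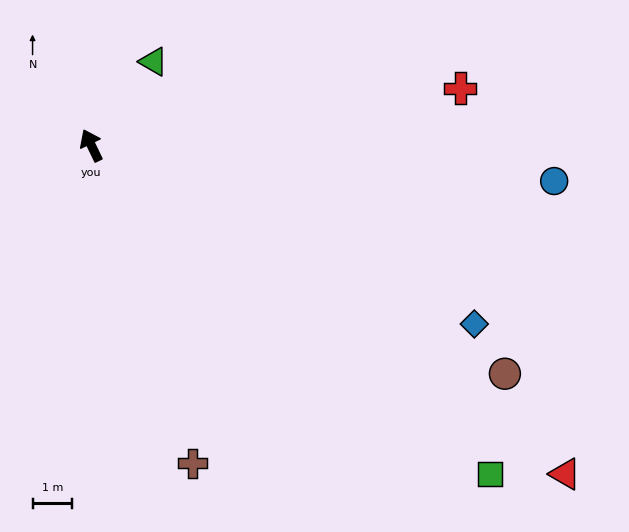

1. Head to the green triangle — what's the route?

turn right 62°, forward 2.6 m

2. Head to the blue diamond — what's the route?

turn right 141°, forward 10.7 m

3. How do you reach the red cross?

turn right 107°, forward 9.4 m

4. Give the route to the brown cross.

turn left 172°, forward 8.4 m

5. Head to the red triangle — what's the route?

turn right 150°, forward 14.6 m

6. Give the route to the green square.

turn right 155°, forward 13.1 m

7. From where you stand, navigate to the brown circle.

turn right 145°, forward 12.0 m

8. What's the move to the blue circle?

turn right 120°, forward 11.7 m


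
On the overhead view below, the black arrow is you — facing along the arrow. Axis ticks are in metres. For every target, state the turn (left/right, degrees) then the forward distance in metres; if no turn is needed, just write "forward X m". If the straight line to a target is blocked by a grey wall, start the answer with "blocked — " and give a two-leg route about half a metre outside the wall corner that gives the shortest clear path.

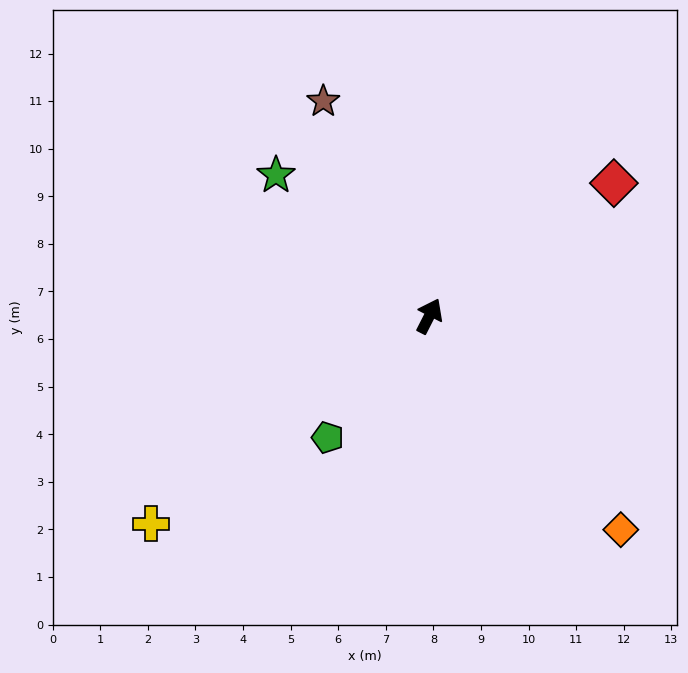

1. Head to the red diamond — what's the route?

turn right 27°, forward 4.8 m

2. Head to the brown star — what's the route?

turn left 53°, forward 5.0 m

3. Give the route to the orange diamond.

turn right 111°, forward 6.0 m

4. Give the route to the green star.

turn left 74°, forward 4.4 m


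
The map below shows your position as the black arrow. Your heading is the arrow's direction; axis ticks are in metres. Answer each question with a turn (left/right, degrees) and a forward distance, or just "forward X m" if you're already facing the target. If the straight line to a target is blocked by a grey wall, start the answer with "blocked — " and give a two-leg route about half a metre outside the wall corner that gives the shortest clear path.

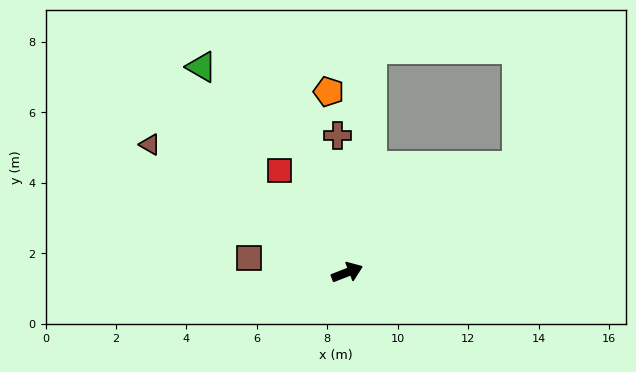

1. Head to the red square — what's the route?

turn left 102°, forward 3.5 m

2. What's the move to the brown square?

turn left 150°, forward 2.8 m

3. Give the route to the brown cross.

turn left 73°, forward 3.9 m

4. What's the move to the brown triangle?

turn left 126°, forward 6.7 m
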